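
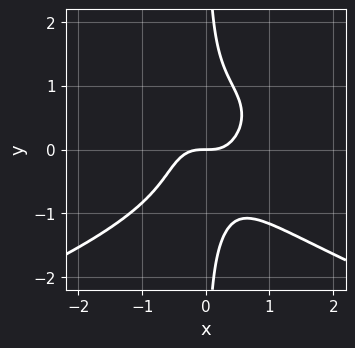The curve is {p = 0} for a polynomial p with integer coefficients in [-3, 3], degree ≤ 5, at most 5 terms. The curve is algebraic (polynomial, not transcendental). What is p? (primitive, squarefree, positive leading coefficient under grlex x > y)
2*x*y^3 + 2*x^3 - y

First, the degree is 4 — no degree-3 curve has this shape.
Then, against the integer gridlines: one y-axis crossing is at y = 0; one x-axis crossing is at x = 0.
Finally, the integer polynomial consistent with all of this is the stated p.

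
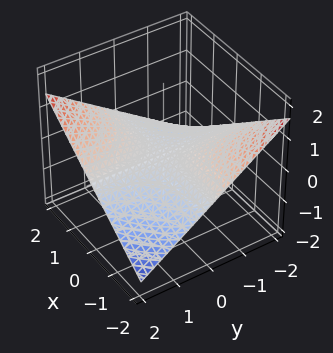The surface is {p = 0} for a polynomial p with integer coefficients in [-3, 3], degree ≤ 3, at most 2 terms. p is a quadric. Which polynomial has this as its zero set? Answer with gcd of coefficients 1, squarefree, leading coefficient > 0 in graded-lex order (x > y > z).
x*y - 3*z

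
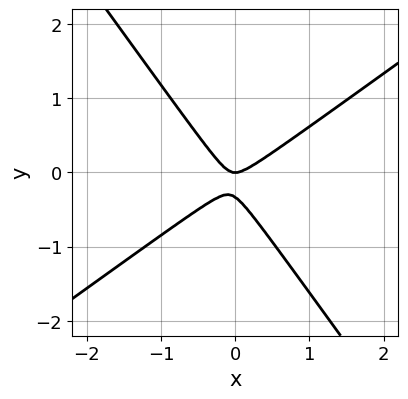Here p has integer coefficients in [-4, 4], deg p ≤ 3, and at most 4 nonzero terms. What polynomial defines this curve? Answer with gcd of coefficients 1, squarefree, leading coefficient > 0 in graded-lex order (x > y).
3*x^2 - 2*x*y - 3*y^2 - y

First, the degree is 2 — no degree-1 curve has this shape.
Next, observable constraints: it meets the x-axis at x = 0 (among the integer gridlines); it meets the y-axis at y = 0 (among the integer gridlines).
Finally, assembling these constraints gives the stated polynomial.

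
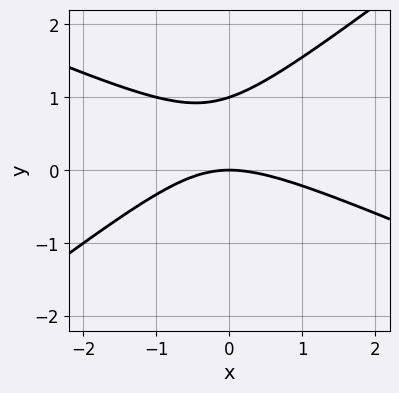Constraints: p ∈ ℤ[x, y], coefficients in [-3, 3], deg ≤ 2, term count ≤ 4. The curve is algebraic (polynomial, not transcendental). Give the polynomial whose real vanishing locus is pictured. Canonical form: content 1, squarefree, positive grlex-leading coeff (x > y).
First, deg p = 2. A generic line meets the curve in up to 2 points.
Then, observable constraints: it meets the x-axis at x = 0 (among the integer gridlines); the y-axis gridline crossings are at y ∈ {0, 1}.
Finally, fitting integer coefficients to these (and the overall shape) gives p.

x^2 + x*y - 3*y^2 + 3*y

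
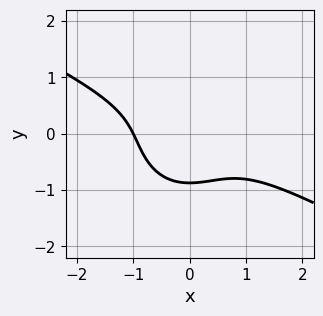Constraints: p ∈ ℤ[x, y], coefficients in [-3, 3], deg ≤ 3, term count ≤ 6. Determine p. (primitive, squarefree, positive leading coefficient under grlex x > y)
2*x^3 + 3*x^2*y + 3*y^3 + 2

1. The degree is 3 — no degree-2 curve has this shape.
2. From the visible intercepts: it crosses the x-axis at the gridline x = -1.
3. Matching integer coefficients to the picture gives p.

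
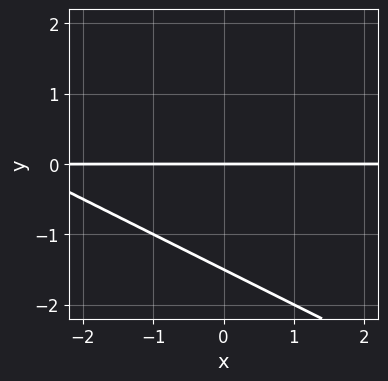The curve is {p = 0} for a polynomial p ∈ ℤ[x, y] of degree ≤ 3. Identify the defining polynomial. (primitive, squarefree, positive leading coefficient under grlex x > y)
First, degree: the shape is more complex than any degree-1 curve, so deg p = 2.
Next, from the axis intercepts and sections: the visible x-axis segment lies entirely on the curve; it crosses the y-axis at the gridline y = 0.
Finally, assembling these constraints gives the stated polynomial.

x*y + 2*y^2 + 3*y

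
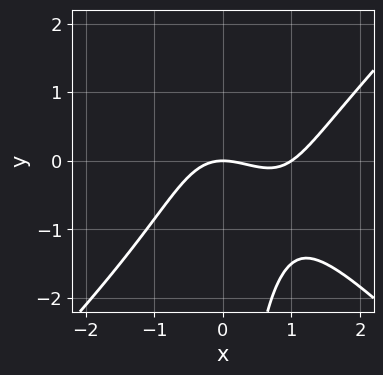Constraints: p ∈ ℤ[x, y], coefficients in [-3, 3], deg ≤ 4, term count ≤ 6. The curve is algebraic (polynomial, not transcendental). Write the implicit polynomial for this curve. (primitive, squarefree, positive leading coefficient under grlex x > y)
2*x^3 - 2*x*y^2 - 2*x^2 - 3*y

First, the degree is 3 — a generic line meets the curve in up to 3 points.
Then, from the visible intercepts: the x-axis gridline crossings are at x ∈ {0, 1}; it crosses the y-axis at the gridline y = 0.
Finally, solving for integer coefficients yields p as stated.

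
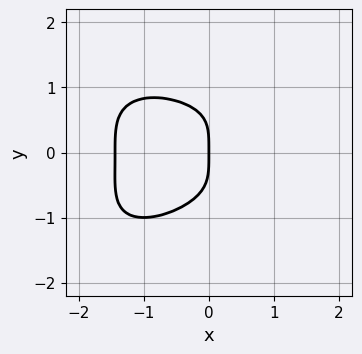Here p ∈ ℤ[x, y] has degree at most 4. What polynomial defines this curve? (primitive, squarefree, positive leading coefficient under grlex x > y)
(a) The degree is 4 — the shape is more complex than any degree-3 curve.
(b) Observable constraints: it crosses the x-axis at the gridline x = 0; one y-axis crossing is at y = 0.
(c) Together with the visible shape, these determine p as stated.

x^4 - x*y^3 + 3*y^4 + 3*x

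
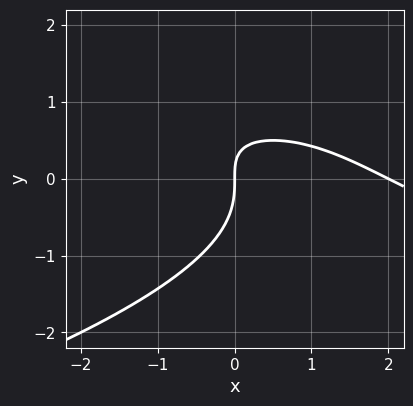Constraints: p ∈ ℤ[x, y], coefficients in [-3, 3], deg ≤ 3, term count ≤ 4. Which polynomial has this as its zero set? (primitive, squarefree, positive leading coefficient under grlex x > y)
deg p = 3. A generic line meets the curve in up to 3 points.
Checking where it meets the axes: among the integer gridlines, it crosses the x-axis at x ∈ {0, 2}; it crosses the y-axis at the gridline y = 0.
Fitting integer coefficients to these (and the overall shape) gives p.

2*y^3 + x^2 + 2*x*y - 2*x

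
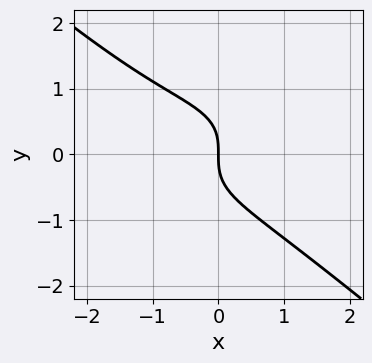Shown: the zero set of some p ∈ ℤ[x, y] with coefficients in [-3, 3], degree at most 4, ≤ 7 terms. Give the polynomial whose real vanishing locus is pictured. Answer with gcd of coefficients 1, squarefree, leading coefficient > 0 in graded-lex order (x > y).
x^3 - x^2*y + 3*y^3 + x^2 + 3*x

1. Degree: no degree-2 curve has this shape, so deg p = 3.
2. Observable constraints: it crosses the x-axis at the gridline x = 0; one y-axis crossing is at y = 0.
3. Assembling these constraints gives the stated polynomial.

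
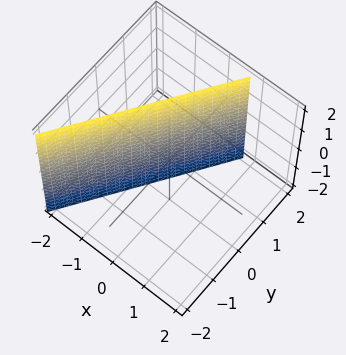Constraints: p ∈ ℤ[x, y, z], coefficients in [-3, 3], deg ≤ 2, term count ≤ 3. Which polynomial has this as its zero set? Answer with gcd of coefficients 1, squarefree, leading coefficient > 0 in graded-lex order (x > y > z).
3*x - 2*y + 2

deg p = 1. The surface is flat (a plane).
Against the integer gridlines: the surface avoids every integer z-axis point in the box; one y-axis crossing is at y = 1.
Together with the visible shape, these determine p as stated.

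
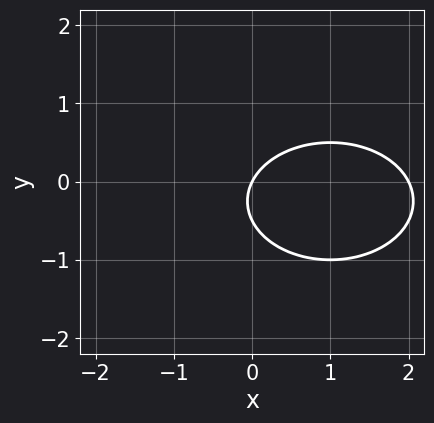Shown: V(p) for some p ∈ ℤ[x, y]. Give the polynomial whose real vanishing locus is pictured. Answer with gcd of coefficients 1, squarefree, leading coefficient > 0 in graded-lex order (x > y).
(a) The degree is 2 — the shape is more complex than any degree-1 curve.
(b) Observable constraints: it meets the y-axis at y = 0 (among the integer gridlines); among the integer gridlines, it crosses the x-axis at x ∈ {0, 2}.
(c) These observations pin down the coefficients.

x^2 + 2*y^2 - 2*x + y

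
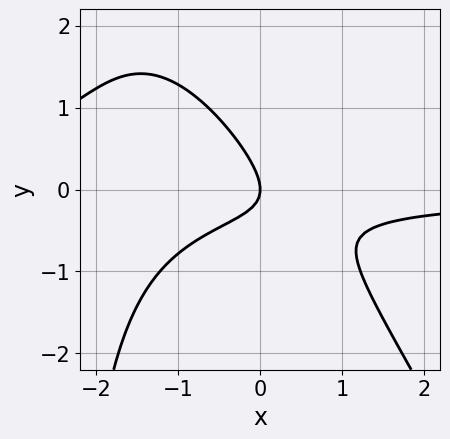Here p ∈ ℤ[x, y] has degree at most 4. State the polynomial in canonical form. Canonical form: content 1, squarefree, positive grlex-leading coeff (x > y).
(a) Degree: no degree-2 curve has this shape, so deg p = 3.
(b) From the axis intercepts and sections: it crosses the y-axis at the gridline y = 0; it meets the x-axis at x = 0 (among the integer gridlines).
(c) Matching integer coefficients to the picture gives p.

2*x^2*y + x*y^2 + 3*x*y + 3*y^2 + 2*x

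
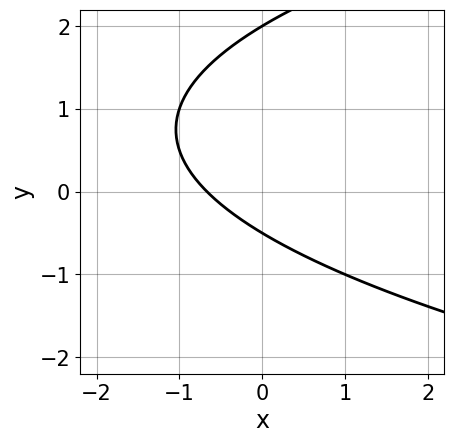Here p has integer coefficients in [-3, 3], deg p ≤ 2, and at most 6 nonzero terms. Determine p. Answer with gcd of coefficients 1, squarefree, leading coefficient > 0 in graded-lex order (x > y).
2*y^2 - 3*x - 3*y - 2

(a) deg p = 2. The shape is more complex than any degree-1 curve.
(b) Against the integer gridlines: one y-axis crossing is at y = 2.
(c) Putting this together gives p.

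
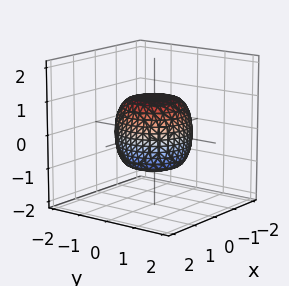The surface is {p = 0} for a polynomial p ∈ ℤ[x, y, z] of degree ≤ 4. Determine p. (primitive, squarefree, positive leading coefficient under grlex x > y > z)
First, the degree is 4 — the shape is more complex than any degree-3 surface.
Then, symmetry: the z-axis is an axis of rotation, so x and y enter only as x² + y².
Then, checking where it meets the axes: a circular section at z = 0 has radius between 1 and 2; among the integer gridlines, it crosses the z-axis at z ∈ {-1, 1}.
Finally, the integer polynomial consistent with all of this is the stated p.

2*x^4 + 4*x^2*y^2 + 2*y^4 - x^2 - y^2 + 2*z^2 - 2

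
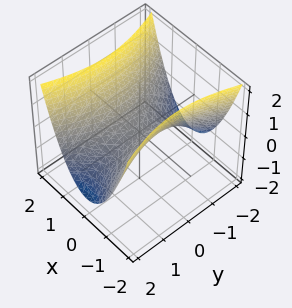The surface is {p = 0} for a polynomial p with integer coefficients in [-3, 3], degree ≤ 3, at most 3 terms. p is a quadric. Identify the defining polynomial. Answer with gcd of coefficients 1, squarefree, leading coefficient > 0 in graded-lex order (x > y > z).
3*x^2 - y^2 - 3*z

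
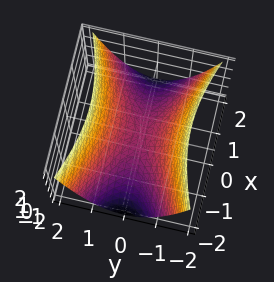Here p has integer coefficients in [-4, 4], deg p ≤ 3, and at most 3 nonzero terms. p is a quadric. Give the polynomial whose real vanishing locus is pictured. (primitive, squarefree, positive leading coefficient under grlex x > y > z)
x^2 - 3*y^2 + 3*z

(a) Degree: a saddle surface; a quadric, so deg p = 2.
(b) Symmetries: the y ↦ −y reflection is a symmetry, so y appears only in even powers; mirror symmetry x ↦ −x ⇒ only even powers of x.
(c) From the axis intercepts and sections: one x-axis crossing is at x = 0; one z-axis crossing is at z = 0; one y-axis crossing is at y = 0.
(d) Putting this together gives p.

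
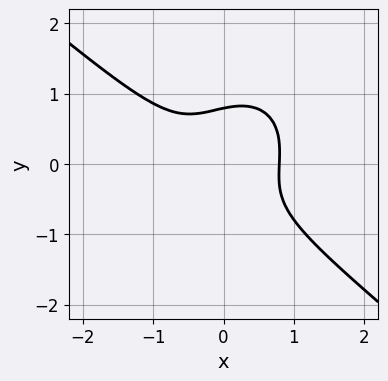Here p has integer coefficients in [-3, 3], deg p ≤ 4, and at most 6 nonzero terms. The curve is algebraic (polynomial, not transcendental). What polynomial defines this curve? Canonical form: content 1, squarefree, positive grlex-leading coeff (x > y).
(a) deg p = 3. No degree-2 curve has this shape.
(b) Matching integer coefficients to the picture gives p.

2*x^3 + x^2*y + 2*y^3 - x*y - 1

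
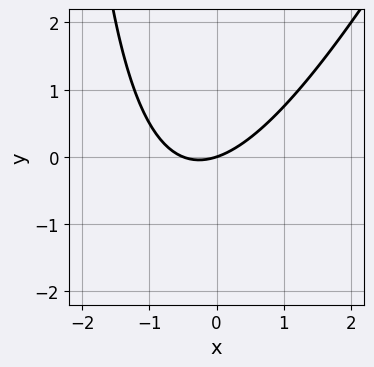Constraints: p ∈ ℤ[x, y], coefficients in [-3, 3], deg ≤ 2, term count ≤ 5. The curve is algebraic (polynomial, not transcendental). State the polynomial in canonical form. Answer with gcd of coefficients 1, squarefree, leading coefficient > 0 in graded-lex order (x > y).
2*x^2 - x*y + x - 3*y

Degree: a generic line meets the curve in up to 2 points, so deg p = 2.
Reading off the gridlines: it crosses the y-axis at the gridline y = 0; it crosses the x-axis at the gridline x = 0.
Putting this together gives p.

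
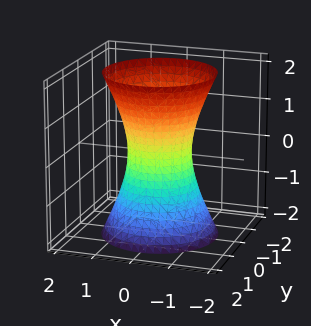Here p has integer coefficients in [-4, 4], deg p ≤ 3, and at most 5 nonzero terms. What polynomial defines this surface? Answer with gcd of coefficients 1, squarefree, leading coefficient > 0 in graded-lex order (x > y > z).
3*x^2 + 3*y^2 - z^2 - 2

First, deg p = 2. An hourglass — one-sheet hyperboloid; a quadric.
Then, symmetries: mirror symmetry z ↦ −z ⇒ only even powers of z; the z-axis is an axis of rotation, so x and y enter only as x² + y².
Then, against the integer gridlines: it misses every integer gridline on the z-axis; a circular section at z = -1 has radius exactly 1.
Finally, assembling these constraints gives the stated polynomial.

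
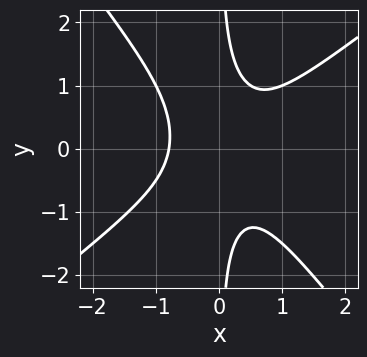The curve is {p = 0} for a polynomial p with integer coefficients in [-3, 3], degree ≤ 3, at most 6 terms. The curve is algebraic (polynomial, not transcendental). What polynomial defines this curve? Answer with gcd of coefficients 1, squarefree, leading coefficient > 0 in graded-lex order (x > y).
2*x^3 - x^2*y - 2*x*y^2 + 1

1. Degree: the shape is more complex than any degree-2 curve, so deg p = 3.
2. Reading off the gridlines: no y-intercept at any integer in the box.
3. Solving for integer coefficients yields p as stated.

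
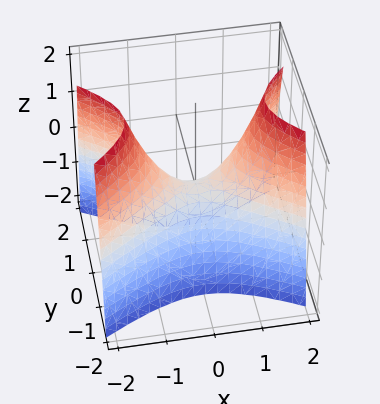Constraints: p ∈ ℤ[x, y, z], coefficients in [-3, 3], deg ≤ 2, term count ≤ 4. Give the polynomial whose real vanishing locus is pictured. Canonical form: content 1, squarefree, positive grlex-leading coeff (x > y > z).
x^2 - 2*y^2 - z

1. deg p = 2. A saddle surface; a quadric.
2. Symmetries: it's symmetric under y → −y, forcing even powers of y; mirror symmetry x ↦ −x ⇒ only even powers of x.
3. Against the integer gridlines: one y-axis crossing is at y = 0; it meets the z-axis at z = 0 (among the integer gridlines); it meets the x-axis at x = 0 (among the integer gridlines).
4. Assembling these constraints gives the stated polynomial.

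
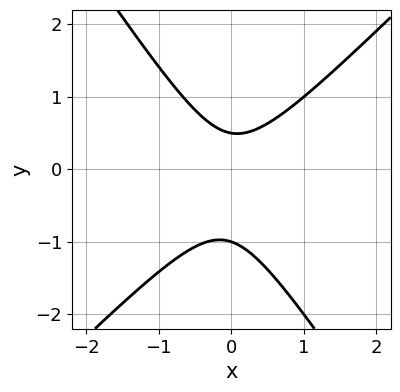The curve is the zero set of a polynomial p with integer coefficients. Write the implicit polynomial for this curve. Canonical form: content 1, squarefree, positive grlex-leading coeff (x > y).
3*x^2 - x*y - 2*y^2 - y + 1

First, deg p = 2. A generic line meets the curve in up to 2 points.
Then, from the axis intercepts and sections: one y-axis crossing is at y = -1; no x-intercept at any integer in the box.
Finally, putting this together gives p.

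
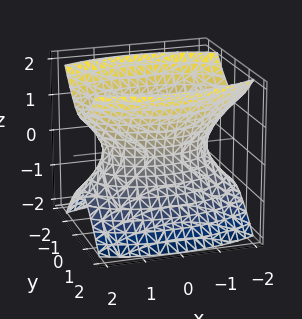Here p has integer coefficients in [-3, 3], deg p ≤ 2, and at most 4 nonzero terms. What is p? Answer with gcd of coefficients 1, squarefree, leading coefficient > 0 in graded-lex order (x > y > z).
x^2 + 3*y^2 - 2*z^2 - 2

(a) The degree is 2 — one connected sheet with a waist; a quadric.
(b) Symmetries: the x ↦ −x reflection is a symmetry, so x appears only in even powers; it's symmetric under y → −y, forcing even powers of y; it's symmetric under z → −z, forcing even powers of z.
(c) Reading off the gridlines: the surface avoids every integer z-axis point in the box.
(d) Solving for integer coefficients yields p as stated.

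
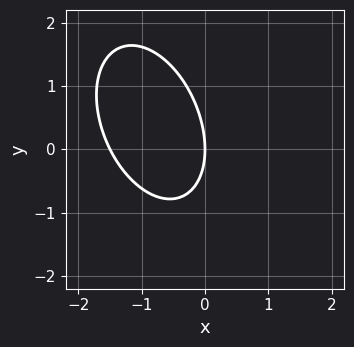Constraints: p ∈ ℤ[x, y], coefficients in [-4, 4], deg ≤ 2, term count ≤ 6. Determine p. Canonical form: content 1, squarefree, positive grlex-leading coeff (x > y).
1. Degree: a generic line meets the curve in up to 2 points, so deg p = 2.
2. From the axis intercepts and sections: it crosses the x-axis at the gridline x = 0; it crosses the y-axis at the gridline y = 0.
3. Fitting integer coefficients to these (and the overall shape) gives p.

2*x^2 + x*y + y^2 + 3*x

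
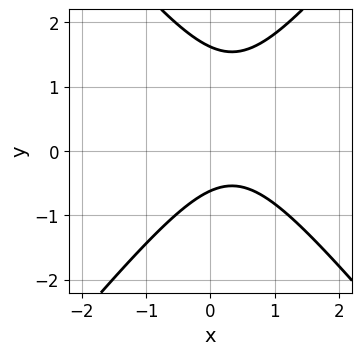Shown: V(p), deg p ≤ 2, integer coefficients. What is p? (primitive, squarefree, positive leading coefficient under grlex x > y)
3*x^2 - 2*y^2 - 2*x + 2*y + 2

deg p = 2. No degree-1 curve has this shape.
Observable constraints: it misses every integer gridline on the x-axis.
Matching integer coefficients to the picture gives p.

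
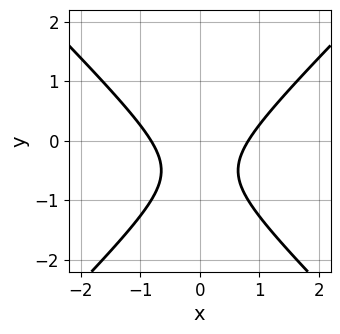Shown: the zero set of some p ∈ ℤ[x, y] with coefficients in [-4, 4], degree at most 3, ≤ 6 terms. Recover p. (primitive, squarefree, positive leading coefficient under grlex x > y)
(a) deg p = 2. No degree-1 curve has this shape.
(b) Symmetries: mirror symmetry x ↦ −x ⇒ only even powers of x.
(c) Checking where it meets the axes: the curve avoids every integer y-axis point in the box.
(d) Matching integer coefficients to the picture gives p.

3*x^2 - 3*y^2 - 3*y - 2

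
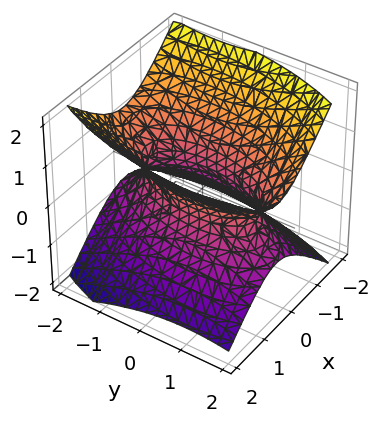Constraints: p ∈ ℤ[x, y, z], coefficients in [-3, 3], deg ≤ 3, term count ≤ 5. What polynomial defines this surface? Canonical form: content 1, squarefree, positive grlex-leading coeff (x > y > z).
(a) Degree: the shape is more complex than any degree-1 surface, so deg p = 2.
(b) From the visible intercepts: it misses every integer gridline on the z-axis.
(c) These observations pin down the coefficients.

3*x^2 - x*y + y^2 - 3*z^2 - 2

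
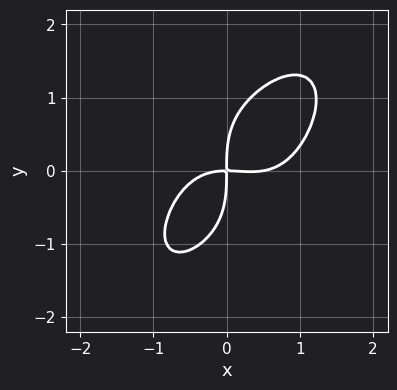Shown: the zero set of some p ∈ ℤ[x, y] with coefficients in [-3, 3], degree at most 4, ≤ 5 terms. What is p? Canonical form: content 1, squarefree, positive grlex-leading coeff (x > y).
(a) Degree: a generic line meets the curve in up to 4 points, so deg p = 4.
(b) Against the integer gridlines: it meets the x-axis at x = 0 (among the integer gridlines); it meets the y-axis at y = 0 (among the integer gridlines).
(c) Solving for integer coefficients yields p as stated.

2*x^4 + y^4 - x^3 - 3*x*y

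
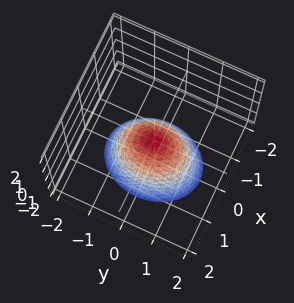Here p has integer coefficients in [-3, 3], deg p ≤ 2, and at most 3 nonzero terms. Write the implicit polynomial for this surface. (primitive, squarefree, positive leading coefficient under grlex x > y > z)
3*x^2 + 2*y^2 + 2*z

First, degree: a single bowl opening along one axis; a quadric, so deg p = 2.
Next, symmetries: mirror symmetry x ↦ −x ⇒ only even powers of x; it's symmetric under y → −y, forcing even powers of y.
Next, from the visible intercepts: one x-axis crossing is at x = 0; it meets the y-axis at y = 0 (among the integer gridlines).
Finally, matching integer coefficients to the picture gives p.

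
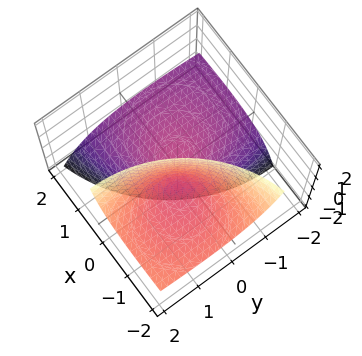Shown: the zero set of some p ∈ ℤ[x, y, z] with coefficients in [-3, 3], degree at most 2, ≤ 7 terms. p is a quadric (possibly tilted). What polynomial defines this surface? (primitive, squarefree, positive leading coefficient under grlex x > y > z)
x^2 + 3*x*z + y^2 - 2*y*z + z

1. The picture has 2 separate pieces. Treating them together as one polynomial.
2. Degree: no degree-1 surface has this shape, so deg p = 2.
3. Against the integer gridlines: it meets the z-axis at z = 0 (among the integer gridlines); it crosses the y-axis at the gridline y = 0; it crosses the x-axis at the gridline x = 0.
4. Matching integer coefficients to the picture gives p.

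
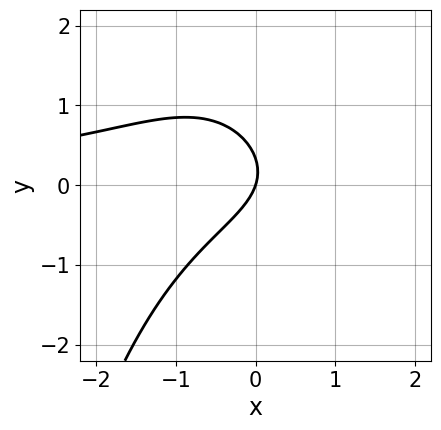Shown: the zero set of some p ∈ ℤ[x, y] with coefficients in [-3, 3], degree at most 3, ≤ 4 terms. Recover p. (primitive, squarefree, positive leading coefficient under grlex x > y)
2*x^2*y + 3*y^2 + 3*x - y

First, the degree is 3 — a generic line meets the curve in up to 3 points.
Next, checking where it meets the axes: one y-axis crossing is at y = 0; it meets the x-axis at x = 0 (among the integer gridlines).
Finally, matching integer coefficients to the picture gives p.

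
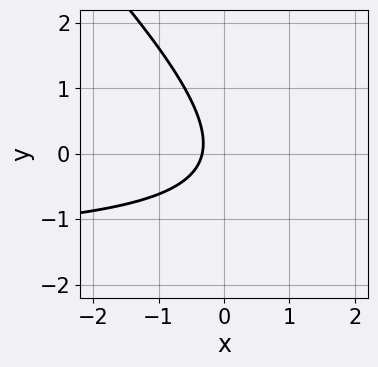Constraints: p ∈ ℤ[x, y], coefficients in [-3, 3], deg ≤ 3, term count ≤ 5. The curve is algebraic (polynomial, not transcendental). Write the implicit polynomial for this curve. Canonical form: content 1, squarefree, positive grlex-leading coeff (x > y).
First, the degree is 2 — no degree-1 curve has this shape.
Then, checking where it meets the axes: no y-intercept at any integer in the box.
Finally, matching integer coefficients to the picture gives p.

2*x*y + 2*y^2 + 3*x + 1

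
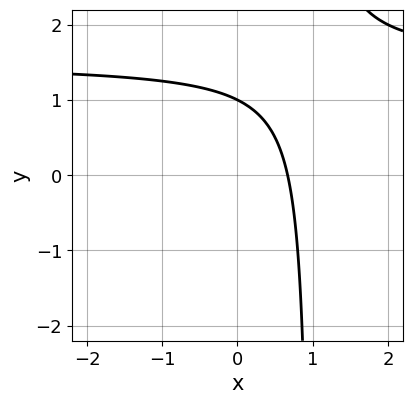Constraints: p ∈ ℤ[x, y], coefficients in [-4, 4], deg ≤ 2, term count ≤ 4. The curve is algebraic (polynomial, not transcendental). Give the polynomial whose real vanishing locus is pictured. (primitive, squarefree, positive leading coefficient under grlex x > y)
2*x*y - 3*x - 2*y + 2

(a) deg p = 2. No degree-1 curve has this shape.
(b) Against the integer gridlines: it crosses the y-axis at the gridline y = 1.
(c) These observations pin down the coefficients.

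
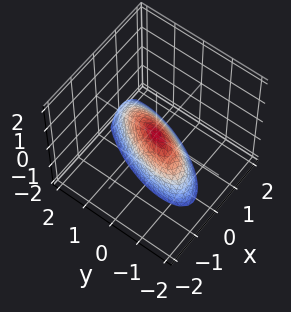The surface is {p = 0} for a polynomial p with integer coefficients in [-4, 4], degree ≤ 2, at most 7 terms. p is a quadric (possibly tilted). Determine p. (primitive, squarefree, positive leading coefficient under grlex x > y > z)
3*x^2 - 2*x*y + x*z + y^2 + z

First, degree: a generic line meets the surface in up to 2 points, so deg p = 2.
Next, reading off the gridlines: it crosses the z-axis at the gridline z = 0; it crosses the y-axis at the gridline y = 0; one x-axis crossing is at x = 0.
Finally, together with the visible shape, these determine p as stated.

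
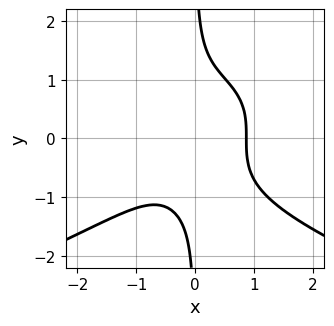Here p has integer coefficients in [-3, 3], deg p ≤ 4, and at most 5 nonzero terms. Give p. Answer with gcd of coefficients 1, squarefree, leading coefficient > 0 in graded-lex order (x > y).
3*x*y^3 + 3*x^3 - 2

(a) deg p = 4.
(b) Checking where it meets the axes: it misses every integer gridline on the y-axis.
(c) These observations pin down the coefficients.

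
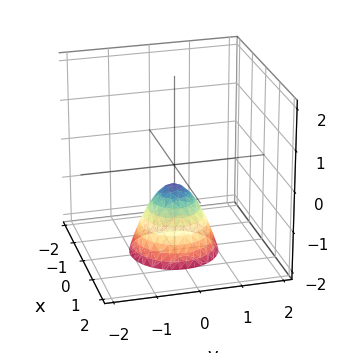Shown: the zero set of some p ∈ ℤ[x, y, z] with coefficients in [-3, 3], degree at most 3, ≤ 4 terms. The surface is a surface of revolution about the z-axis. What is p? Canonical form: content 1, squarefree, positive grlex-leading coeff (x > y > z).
3*x^2 + 3*y^2 + 2*z + 1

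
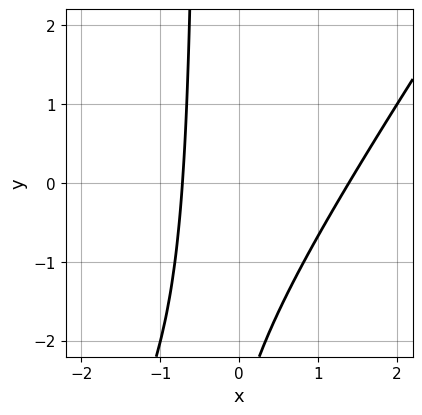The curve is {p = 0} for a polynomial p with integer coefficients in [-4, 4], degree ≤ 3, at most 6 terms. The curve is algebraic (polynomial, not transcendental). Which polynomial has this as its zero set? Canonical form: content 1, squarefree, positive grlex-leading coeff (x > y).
The degree is 2 — a generic line meets the curve in up to 2 points.
Against the integer gridlines: it misses every integer gridline on the y-axis.
The integer polynomial consistent with all of this is the stated p.

3*x^2 - 2*x*y - 2*x - y - 3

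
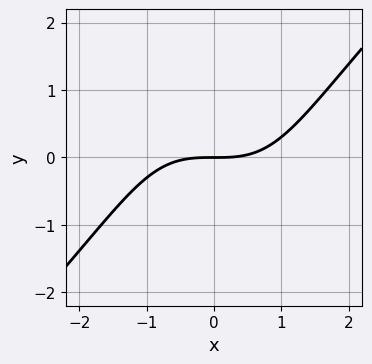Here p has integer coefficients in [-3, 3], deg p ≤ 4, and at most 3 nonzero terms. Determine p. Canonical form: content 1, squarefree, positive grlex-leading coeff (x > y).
x^3 - x*y^2 - 3*y

(a) The degree is 3 — no degree-2 curve has this shape.
(b) From the axis intercepts and sections: it meets the x-axis at x = 0 (among the integer gridlines); one y-axis crossing is at y = 0.
(c) Matching integer coefficients to the picture gives p.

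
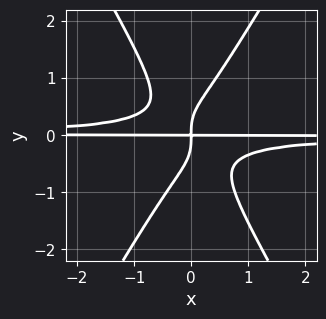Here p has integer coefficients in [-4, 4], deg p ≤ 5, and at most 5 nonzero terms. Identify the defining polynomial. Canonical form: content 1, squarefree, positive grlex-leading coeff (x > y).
3*x^2*y^2 - y^4 + x*y

1. The degree is 4 — a generic line meets the curve in up to 4 points.
2. Checking where it meets the axes: the visible x-axis segment lies entirely on the curve.
3. The integer polynomial consistent with all of this is the stated p.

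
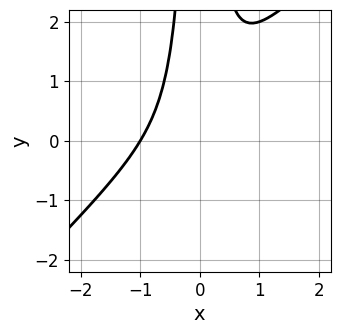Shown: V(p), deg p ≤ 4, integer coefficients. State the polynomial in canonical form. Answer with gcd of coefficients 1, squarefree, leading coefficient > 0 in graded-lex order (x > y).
First, deg p = 3. A generic line meets the curve in up to 3 points.
Next, against the integer gridlines: no y-intercept at any integer in the box; it crosses the x-axis at the gridline x = -1.
Finally, these observations pin down the coefficients.

3*x^3 - 3*x^2*y + 2*x^2 + 1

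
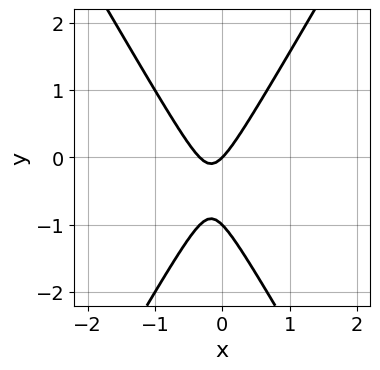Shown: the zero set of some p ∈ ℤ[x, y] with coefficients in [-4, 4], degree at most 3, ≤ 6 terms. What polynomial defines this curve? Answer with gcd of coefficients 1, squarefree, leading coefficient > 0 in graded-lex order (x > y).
3*x^2 - y^2 + x - y

1. Degree: the shape is more complex than any degree-1 curve, so deg p = 2.
2. Observable constraints: the y-axis gridline crossings are at y ∈ {-1, 0}; it crosses the x-axis at the gridline x = 0.
3. Fitting integer coefficients to these (and the overall shape) gives p.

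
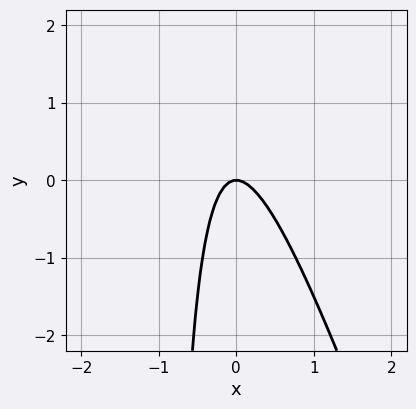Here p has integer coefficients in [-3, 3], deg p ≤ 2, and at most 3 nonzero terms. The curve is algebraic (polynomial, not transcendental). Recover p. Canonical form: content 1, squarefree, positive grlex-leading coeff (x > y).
3*x^2 + x*y + y

1. Degree: the shape is more complex than any degree-1 curve, so deg p = 2.
2. From the axis intercepts and sections: it crosses the x-axis at the gridline x = 0; one y-axis crossing is at y = 0.
3. These observations pin down the coefficients.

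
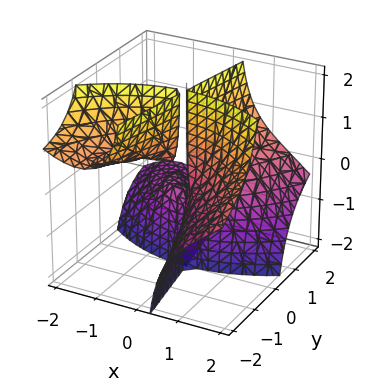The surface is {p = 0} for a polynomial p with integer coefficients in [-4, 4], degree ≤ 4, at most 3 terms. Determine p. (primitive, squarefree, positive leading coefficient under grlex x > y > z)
x^3 + 3*x*y*z - y^2

The picture has 3 separate pieces. They look like related sheets of one shape, so recover p as a whole.
deg p = 3. No degree-2 surface has this shape.
Observable constraints: it crosses the x-axis at the gridline x = 0; the visible z-axis segment lies entirely on the surface; one y-axis crossing is at y = 0.
The integer polynomial consistent with all of this is the stated p.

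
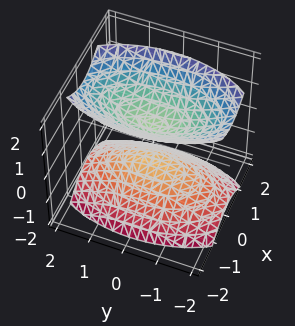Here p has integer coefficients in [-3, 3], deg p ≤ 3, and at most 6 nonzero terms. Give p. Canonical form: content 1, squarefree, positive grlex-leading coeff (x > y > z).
3*x^2 + y^2 - 2*z^2 + 1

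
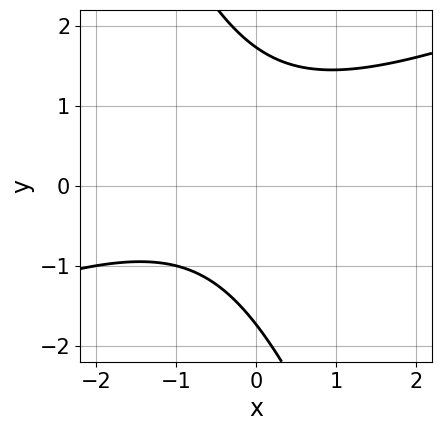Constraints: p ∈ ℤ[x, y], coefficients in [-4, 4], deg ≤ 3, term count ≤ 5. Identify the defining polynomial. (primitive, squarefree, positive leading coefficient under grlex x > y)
Degree: no degree-1 curve has this shape, so deg p = 2.
Against the integer gridlines: it misses every integer gridline on the x-axis.
Matching integer coefficients to the picture gives p.

x^2 - 2*x*y - y^2 + x + 3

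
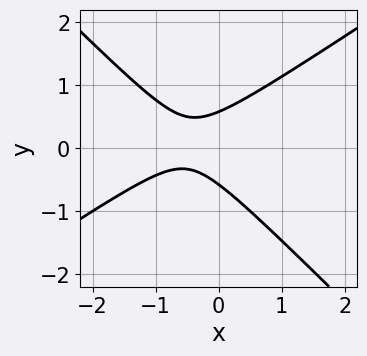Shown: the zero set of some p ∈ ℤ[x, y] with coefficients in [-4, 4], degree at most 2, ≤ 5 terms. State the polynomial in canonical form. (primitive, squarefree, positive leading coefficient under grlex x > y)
2*x^2 - x*y - 3*y^2 + 2*x + 1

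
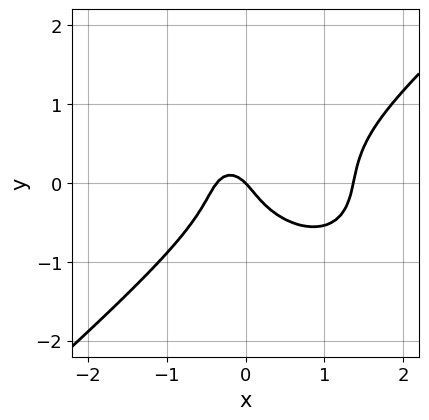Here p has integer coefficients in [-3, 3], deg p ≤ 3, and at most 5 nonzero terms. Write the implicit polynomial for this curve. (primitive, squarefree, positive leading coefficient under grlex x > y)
2*x^3 - 3*y^3 - 2*x^2 - x - y

First, degree: a generic line meets the curve in up to 3 points, so deg p = 3.
Then, reading off the gridlines: one y-axis crossing is at y = 0; it meets the x-axis at x = 0 (among the integer gridlines).
Finally, putting this together gives p.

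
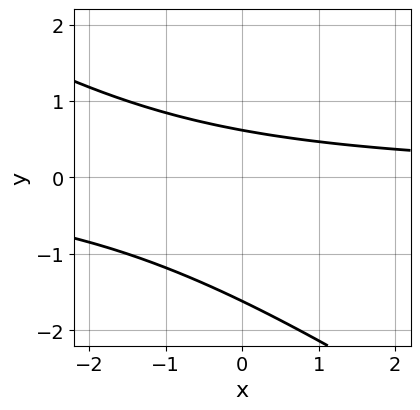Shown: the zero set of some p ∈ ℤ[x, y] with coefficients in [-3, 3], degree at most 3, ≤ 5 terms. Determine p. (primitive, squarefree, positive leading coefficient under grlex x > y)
2*x*y + 3*y^2 + 3*y - 3

deg p = 2.
Reading off the gridlines: it misses every integer gridline on the x-axis.
Assembling these constraints gives the stated polynomial.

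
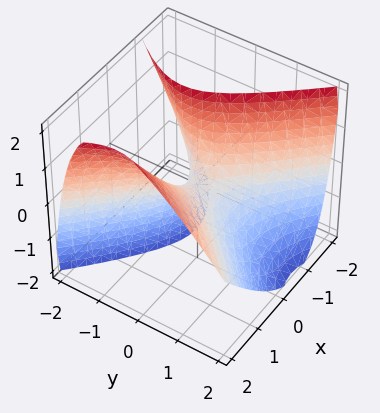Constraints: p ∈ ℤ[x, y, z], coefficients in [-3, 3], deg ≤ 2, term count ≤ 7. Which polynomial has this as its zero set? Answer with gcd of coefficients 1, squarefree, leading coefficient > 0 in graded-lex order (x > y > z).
3*x^2 - 2*x*z - 3*y^2 - 2*y*z - 2*z

Degree: the shape is more complex than any degree-1 surface, so deg p = 2.
Observable constraints: it meets the y-axis at y = 0 (among the integer gridlines); one x-axis crossing is at x = 0; it crosses the z-axis at the gridline z = 0.
Matching integer coefficients to the picture gives p.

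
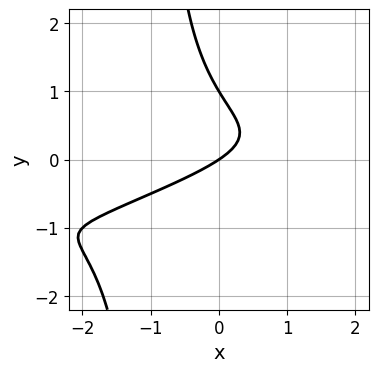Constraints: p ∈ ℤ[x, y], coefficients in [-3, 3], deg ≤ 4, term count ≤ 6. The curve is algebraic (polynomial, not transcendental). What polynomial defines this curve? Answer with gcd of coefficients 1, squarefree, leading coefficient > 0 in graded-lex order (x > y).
The degree is 3 — the shape is more complex than any degree-2 curve.
Reading off the gridlines: one x-axis crossing is at x = 0; among the integer gridlines, it crosses the y-axis at y ∈ {0, 1}.
Assembling these constraints gives the stated polynomial.

x^2*y - 3*x*y^2 - 3*y^2 - 2*x + 3*y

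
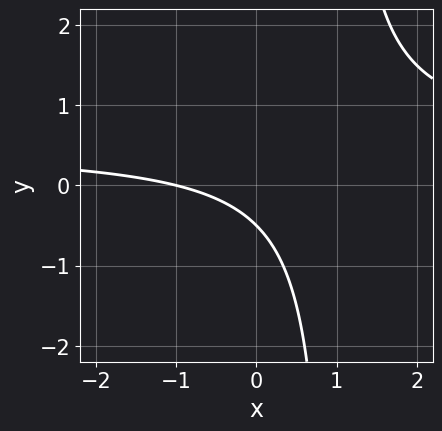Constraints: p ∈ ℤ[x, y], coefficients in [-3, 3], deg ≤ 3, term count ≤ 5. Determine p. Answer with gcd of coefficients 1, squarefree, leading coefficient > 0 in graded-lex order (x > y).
2*x*y - x - 2*y - 1

1. The degree is 2 — a generic line meets the curve in up to 2 points.
2. Against the integer gridlines: it meets the x-axis at x = -1 (among the integer gridlines).
3. Assembling these constraints gives the stated polynomial.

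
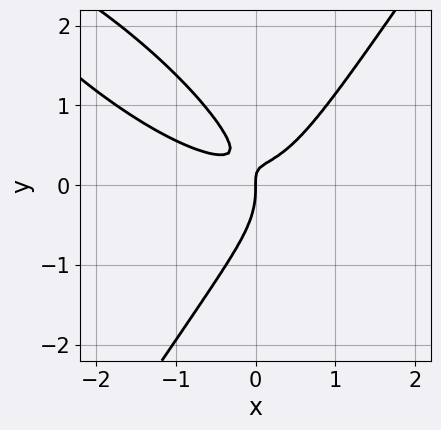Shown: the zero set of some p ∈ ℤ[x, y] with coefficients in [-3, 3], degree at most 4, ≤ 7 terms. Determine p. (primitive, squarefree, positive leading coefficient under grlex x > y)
Degree: no degree-2 curve has this shape, so deg p = 3.
Checking where it meets the axes: one x-axis crossing is at x = 0; it crosses the y-axis at the gridline y = 0.
These observations pin down the coefficients.

2*x^3 + 3*x^2*y - 2*y^3 - 3*x*y + x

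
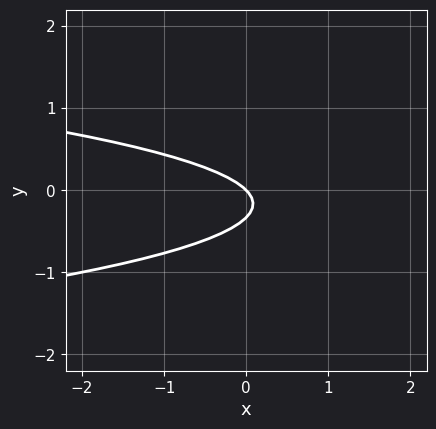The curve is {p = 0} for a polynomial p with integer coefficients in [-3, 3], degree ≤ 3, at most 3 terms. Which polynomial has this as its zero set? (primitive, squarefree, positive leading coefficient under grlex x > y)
3*y^2 + x + y

Degree: the shape is more complex than any degree-1 curve, so deg p = 2.
Reading off the gridlines: one x-axis crossing is at x = 0; it crosses the y-axis at the gridline y = 0.
These observations pin down the coefficients.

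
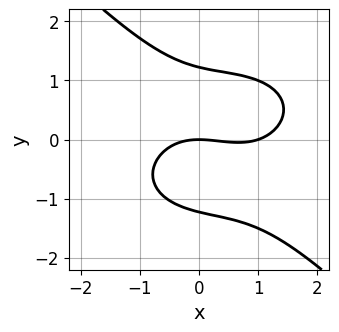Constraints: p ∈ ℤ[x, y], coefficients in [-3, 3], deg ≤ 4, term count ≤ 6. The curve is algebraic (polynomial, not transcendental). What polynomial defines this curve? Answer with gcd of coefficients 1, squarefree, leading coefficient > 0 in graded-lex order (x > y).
x^3 + x*y^2 + 2*y^3 - x^2 - 3*y

First, deg p = 3. The shape is more complex than any degree-2 curve.
Then, from the visible intercepts: the x-axis gridline crossings are at x ∈ {0, 1}; it meets the y-axis at y = 0 (among the integer gridlines).
Finally, matching integer coefficients to the picture gives p.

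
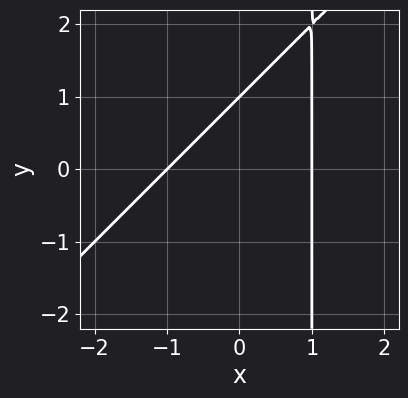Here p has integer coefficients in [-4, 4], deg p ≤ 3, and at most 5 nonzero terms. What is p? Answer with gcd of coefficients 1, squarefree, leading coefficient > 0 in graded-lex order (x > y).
(a) The degree is 2 — no degree-1 curve has this shape.
(b) Observable constraints: one y-axis crossing is at y = 1; among the integer gridlines, it crosses the x-axis at x ∈ {-1, 1}.
(c) Putting this together gives p.

x^2 - x*y + y - 1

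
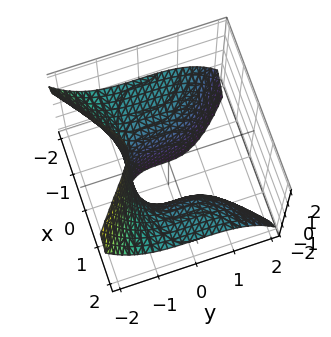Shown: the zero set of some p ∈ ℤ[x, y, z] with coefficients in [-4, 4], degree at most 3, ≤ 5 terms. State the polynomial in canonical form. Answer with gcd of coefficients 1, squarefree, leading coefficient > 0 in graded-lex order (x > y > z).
3*x^2*z + 2*y^3 + 2

1. The degree is 3 — no degree-2 surface has this shape.
2. From the axis intercepts and sections: one y-axis crossing is at y = -1; no z-intercept at any integer in the box; the surface avoids every integer x-axis point in the box.
3. Putting this together gives p.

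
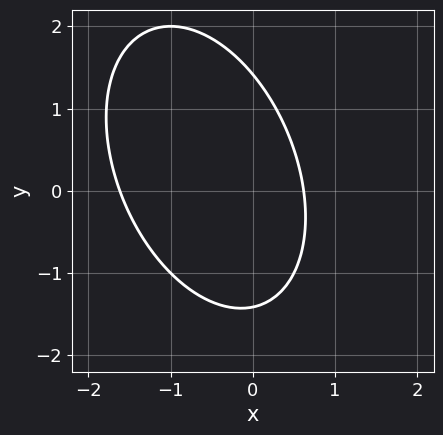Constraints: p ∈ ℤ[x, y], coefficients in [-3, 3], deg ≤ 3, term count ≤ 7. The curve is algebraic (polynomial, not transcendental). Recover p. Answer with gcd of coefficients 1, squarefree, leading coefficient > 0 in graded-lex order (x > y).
2*x^2 + x*y + y^2 + 2*x - 2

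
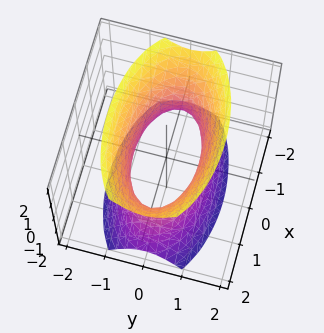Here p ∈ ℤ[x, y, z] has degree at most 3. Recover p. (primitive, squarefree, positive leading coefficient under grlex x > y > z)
(a) deg p = 2. An hourglass — one-sheet hyperboloid; a quadric.
(b) Symmetries: it's symmetric under y → −y, forcing even powers of y; mirror symmetry x ↦ −x ⇒ only even powers of x; it's symmetric under z → −z, forcing even powers of z.
(c) From the visible intercepts: the surface avoids every integer z-axis point in the box.
(d) Assembling these constraints gives the stated polynomial.

x^2 + 3*y^2 - z^2 - 2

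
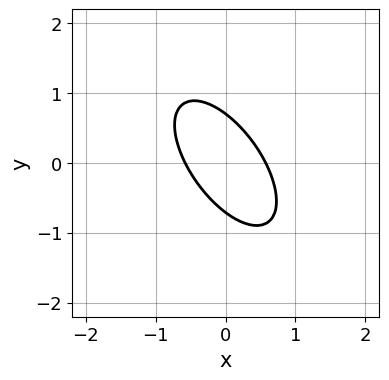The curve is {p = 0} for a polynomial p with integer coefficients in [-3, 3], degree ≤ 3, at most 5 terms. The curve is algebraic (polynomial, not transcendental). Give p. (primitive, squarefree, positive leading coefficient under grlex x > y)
3*x^2 + 3*x*y + 2*y^2 - 1

First, degree: no degree-1 curve has this shape, so deg p = 2.
Finally, the integer polynomial consistent with all of this is the stated p.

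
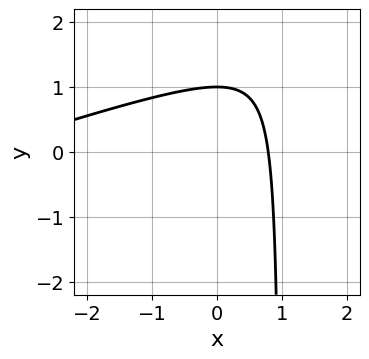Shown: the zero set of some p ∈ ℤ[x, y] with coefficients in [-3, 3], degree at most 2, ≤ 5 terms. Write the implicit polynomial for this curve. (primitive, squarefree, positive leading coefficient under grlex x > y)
x^2 - 3*x*y + 3*x + 3*y - 3

(a) The degree is 2 — the shape is more complex than any degree-1 curve.
(b) Checking where it meets the axes: one y-axis crossing is at y = 1.
(c) Assembling these constraints gives the stated polynomial.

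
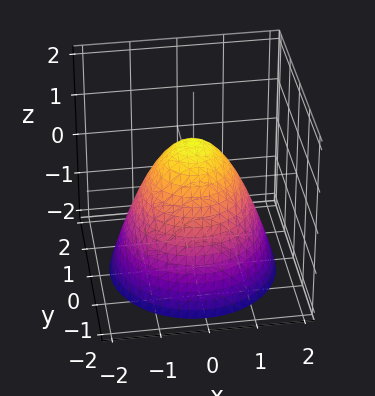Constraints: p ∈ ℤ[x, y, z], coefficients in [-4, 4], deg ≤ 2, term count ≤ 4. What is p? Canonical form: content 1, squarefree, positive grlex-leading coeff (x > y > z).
x^2 + y^2 + z - 1

The degree is 2 — the shape is more complex than any degree-1 surface.
Symmetries: every cross-section ⟂ z is a circle, so x, y appear only via x² + y².
Observable constraints: the x-axis gridline crossings are at x ∈ {-1, 1}; a circular section at z = -1 has radius between 1 and 2; it crosses the z-axis at the gridline z = 1.
The integer polynomial consistent with all of this is the stated p. Check: (0, 1, 0) on the y-axis lies on the surface, and p(0, 1, 0) = 0. ✓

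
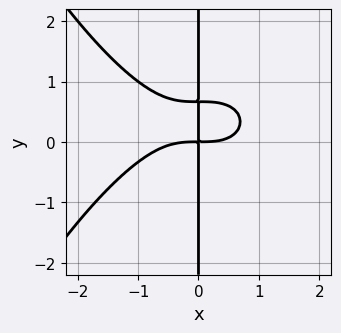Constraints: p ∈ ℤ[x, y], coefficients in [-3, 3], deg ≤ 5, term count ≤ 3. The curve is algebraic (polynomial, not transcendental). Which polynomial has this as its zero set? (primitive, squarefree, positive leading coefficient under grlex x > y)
(a) deg p = 4. A generic line meets the curve in up to 4 points.
(b) From the axis intercepts and sections: the visible y-axis segment lies entirely on the curve.
(c) Fitting integer coefficients to these (and the overall shape) gives p.

x^4 + 3*x*y^2 - 2*x*y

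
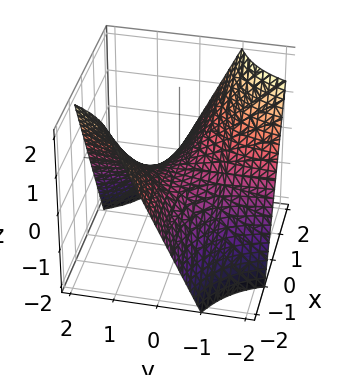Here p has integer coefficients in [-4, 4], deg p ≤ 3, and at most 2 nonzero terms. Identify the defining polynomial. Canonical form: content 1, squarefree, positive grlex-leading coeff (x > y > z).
First, degree: a saddle surface; a quadric, so deg p = 2.
Next, against the integer gridlines: every point of the x-axis in the box is on the surface; the visible y-axis segment lies entirely on the surface; one z-axis crossing is at z = 0.
Finally, putting this together gives p.

x*y + z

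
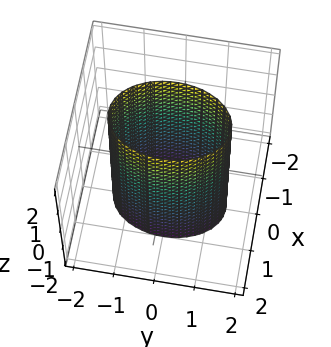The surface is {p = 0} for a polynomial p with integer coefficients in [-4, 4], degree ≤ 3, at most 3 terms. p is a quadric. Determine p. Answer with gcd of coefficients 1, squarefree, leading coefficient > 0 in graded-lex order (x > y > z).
2*x^2 + y^2 - 2

1. deg p = 2. Constant cross-section along one axis; a quadric.
2. Symmetries: the z ↦ −z reflection is a symmetry, so z appears only in even powers; it's symmetric under y → −y, forcing even powers of y; the x ↦ −x reflection is a symmetry, so x appears only in even powers.
3. Reading off the gridlines: among the integer gridlines, it crosses the x-axis at x ∈ {-1, 1}; it misses every integer gridline on the z-axis.
4. Assembling these constraints gives the stated polynomial.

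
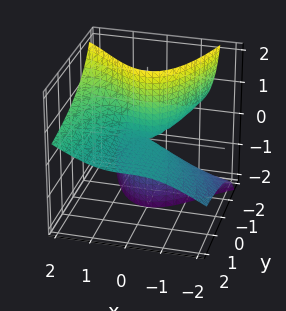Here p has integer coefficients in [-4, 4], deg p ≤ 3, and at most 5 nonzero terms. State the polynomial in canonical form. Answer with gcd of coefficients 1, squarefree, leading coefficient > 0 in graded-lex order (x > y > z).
x^3 - 2*x^2*z - 3*y*z

The degree is 3 — a generic line meets the surface in up to 3 points.
Against the integer gridlines: it meets the x-axis at x = 0 (among the integer gridlines); the visible z-axis segment lies entirely on the surface; the visible y-axis segment lies entirely on the surface.
These observations pin down the coefficients.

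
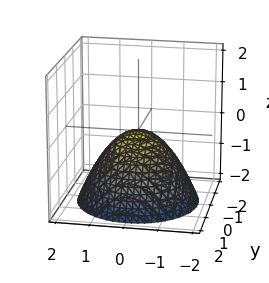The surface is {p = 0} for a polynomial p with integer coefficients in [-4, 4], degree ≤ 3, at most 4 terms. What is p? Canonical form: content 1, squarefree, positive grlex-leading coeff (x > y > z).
2*x^2 + 2*y^2 + 3*z

(a) The degree is 2 — a paraboloid; a quadric.
(b) By symmetry, the surface is invariant under rotation about z: p = q(x² + y², z).
(c) Checking where it meets the axes: a circular section at z = -2 has radius between 1 and 2; it meets the x-axis at x = 0 (among the integer gridlines).
(d) Fitting integer coefficients to these (and the overall shape) gives p.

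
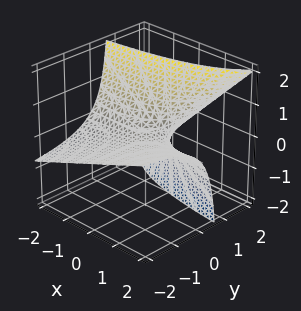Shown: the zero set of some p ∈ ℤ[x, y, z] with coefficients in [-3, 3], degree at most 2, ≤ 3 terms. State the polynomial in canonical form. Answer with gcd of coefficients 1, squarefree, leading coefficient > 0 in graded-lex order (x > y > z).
x*y - 2*y*z + 2*z

1. The degree is 2 — the shape is more complex than any degree-1 surface.
2. From the axis intercepts and sections: the visible x-axis segment lies entirely on the surface; the visible y-axis segment lies entirely on the surface.
3. Together with the visible shape, these determine p as stated.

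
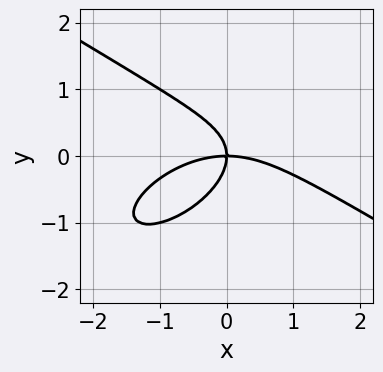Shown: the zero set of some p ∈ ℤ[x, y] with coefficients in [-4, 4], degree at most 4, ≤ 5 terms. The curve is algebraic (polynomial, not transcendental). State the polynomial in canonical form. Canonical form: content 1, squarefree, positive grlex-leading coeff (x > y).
x^3 - x*y^2 + 3*y^3 + 3*x*y

First, degree: the shape is more complex than any degree-2 curve, so deg p = 3.
Then, observable constraints: it meets the x-axis at x = 0 (among the integer gridlines); it crosses the y-axis at the gridline y = 0.
Finally, fitting integer coefficients to these (and the overall shape) gives p.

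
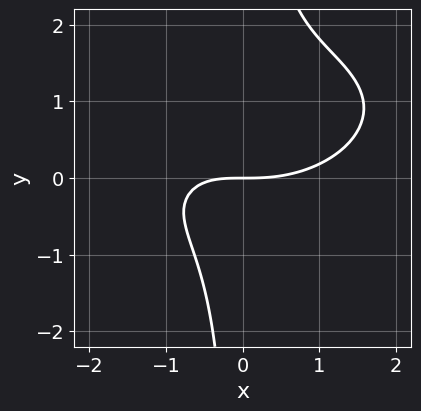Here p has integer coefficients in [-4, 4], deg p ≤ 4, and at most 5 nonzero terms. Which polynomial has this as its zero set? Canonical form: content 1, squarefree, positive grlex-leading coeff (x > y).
1. deg p = 3. A generic line meets the curve in up to 3 points.
2. From the axis intercepts and sections: it crosses the x-axis at the gridline x = 0; it crosses the y-axis at the gridline y = 0.
3. The integer polynomial consistent with all of this is the stated p.

x^3 - x^2*y + 3*x*y^2 - 2*x*y - 3*y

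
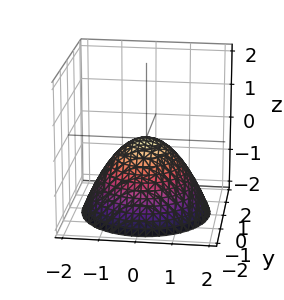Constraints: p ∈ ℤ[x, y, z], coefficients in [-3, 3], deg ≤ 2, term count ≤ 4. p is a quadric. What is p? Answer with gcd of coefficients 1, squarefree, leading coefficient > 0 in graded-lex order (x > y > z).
(a) Degree: a single bowl opening along one axis; a quadric, so deg p = 2.
(b) Symmetry: the surface is invariant under rotation about z: p = q(x² + y², z).
(c) Against the integer gridlines: it crosses the y-axis at the gridline y = 0; it crosses the x-axis at the gridline x = 0; one z-axis crossing is at z = 0; a circular section at z = -2 has radius between 1 and 2.
(d) Assembling these constraints gives the stated polynomial.

2*x^2 + 2*y^2 + 3*z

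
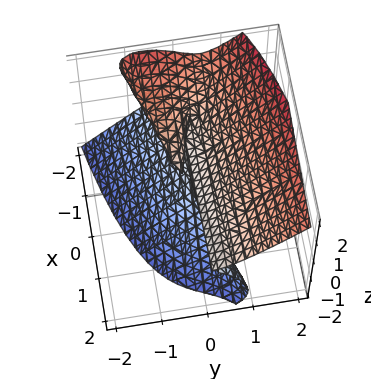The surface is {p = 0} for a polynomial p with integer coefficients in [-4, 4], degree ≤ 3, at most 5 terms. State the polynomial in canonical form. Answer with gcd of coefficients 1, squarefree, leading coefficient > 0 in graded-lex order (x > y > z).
(a) Degree: a generic line meets the surface in up to 3 points, so deg p = 3.
(b) Against the integer gridlines: it crosses the z-axis at the gridline z = 0; one y-axis crossing is at y = 0; the visible x-axis segment lies entirely on the surface.
(c) Assembling these constraints gives the stated polynomial.

2*x*z^2 - 3*y^3 + 2*z^3 + 2*y*z + z^2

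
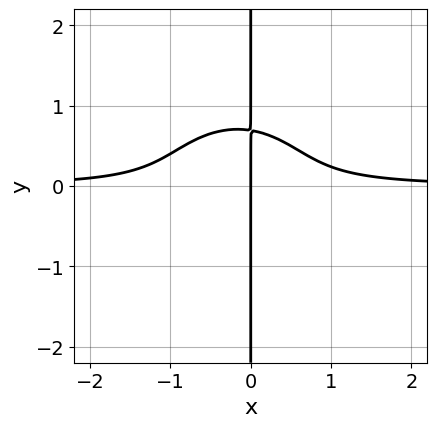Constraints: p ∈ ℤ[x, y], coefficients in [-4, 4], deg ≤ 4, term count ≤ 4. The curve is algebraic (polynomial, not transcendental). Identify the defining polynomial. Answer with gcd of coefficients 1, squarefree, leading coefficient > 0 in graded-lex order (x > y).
3*x^3*y + 3*x*y^3 + x^2*y - x

1. deg p = 4.
2. Checking where it meets the axes: every point of the y-axis in the box is on the curve; it crosses the x-axis at the gridline x = 0.
3. Putting this together gives p.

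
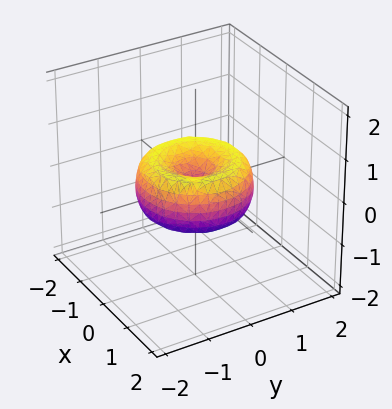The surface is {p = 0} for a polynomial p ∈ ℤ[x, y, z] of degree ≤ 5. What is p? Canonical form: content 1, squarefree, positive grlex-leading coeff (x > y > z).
2*x^4 + 4*x^2*y^2 + 2*y^4 - 3*x^2 - 3*y^2 + 3*z^2

The degree is 4 — a generic line meets the surface in up to 4 points.
Symmetries: rotational symmetry about the z-axis ⇒ p depends on x, y only through x² + y².
From the axis intercepts and sections: it meets the y-axis at y = 0 (among the integer gridlines); it crosses the x-axis at the gridline x = 0; it meets the z-axis at z = 0 (among the integer gridlines).
These observations pin down the coefficients.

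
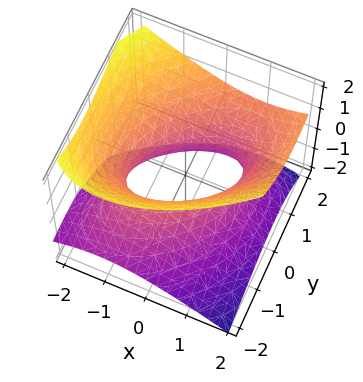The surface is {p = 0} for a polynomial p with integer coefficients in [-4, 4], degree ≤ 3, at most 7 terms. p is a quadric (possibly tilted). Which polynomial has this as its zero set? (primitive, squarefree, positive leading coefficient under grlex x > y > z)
2*x^2 - 2*x*y + 2*y^2 - 2*y*z - 3*z^2 - 2

First, degree: a generic line meets the surface in up to 2 points, so deg p = 2.
Next, checking where it meets the axes: among the integer gridlines, it crosses the y-axis at y ∈ {-1, 1}; it misses every integer gridline on the z-axis; the x-axis gridline crossings are at x ∈ {-1, 1}.
Finally, matching integer coefficients to the picture gives p.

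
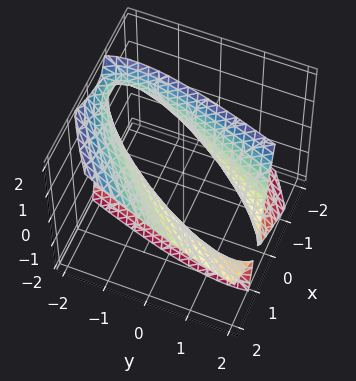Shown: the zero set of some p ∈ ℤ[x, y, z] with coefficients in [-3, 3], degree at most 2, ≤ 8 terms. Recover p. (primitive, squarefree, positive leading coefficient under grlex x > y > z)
2*x^2 - 3*x*y - 3*x*z + y^2 - z^2 - 2

1. The degree is 2 — no degree-1 surface has this shape.
2. From the visible intercepts: the x-axis gridline crossings are at x ∈ {-1, 1}; it misses every integer gridline on the z-axis.
3. The integer polynomial consistent with all of this is the stated p.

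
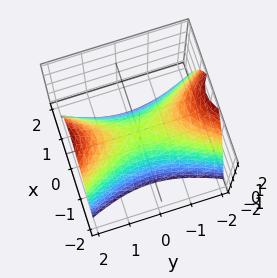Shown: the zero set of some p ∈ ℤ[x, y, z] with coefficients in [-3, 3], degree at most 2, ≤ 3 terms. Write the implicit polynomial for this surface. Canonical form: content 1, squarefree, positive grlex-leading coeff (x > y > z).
3*x^2 - y^2 + 2*z

1. Degree: a saddle surface; a quadric, so deg p = 2.
2. Symmetries: mirror symmetry y ↦ −y ⇒ only even powers of y; mirror symmetry x ↦ −x ⇒ only even powers of x.
3. Reading off the gridlines: it crosses the x-axis at the gridline x = 0; one y-axis crossing is at y = 0; it meets the z-axis at z = 0 (among the integer gridlines).
4. The integer polynomial consistent with all of this is the stated p.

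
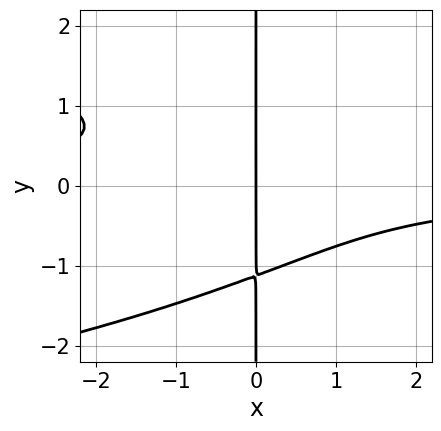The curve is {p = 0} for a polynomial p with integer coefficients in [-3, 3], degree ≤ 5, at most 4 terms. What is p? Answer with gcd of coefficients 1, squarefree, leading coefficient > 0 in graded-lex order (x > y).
3*x*y^3 + 3*x^2*y + x*y^2 + 3*x

1. Degree: no degree-3 curve has this shape, so deg p = 4.
2. Checking where it meets the axes: one x-axis crossing is at x = 0; the visible y-axis segment lies entirely on the curve.
3. The integer polynomial consistent with all of this is the stated p.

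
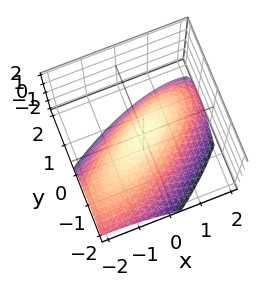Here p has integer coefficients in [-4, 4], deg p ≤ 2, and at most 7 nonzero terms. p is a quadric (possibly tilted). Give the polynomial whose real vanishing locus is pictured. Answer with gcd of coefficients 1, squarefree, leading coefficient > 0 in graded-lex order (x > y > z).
First, deg p = 2. No degree-1 surface has this shape.
Then, observable constraints: it crosses the y-axis at the gridline y = 0; it meets the x-axis at x = 0 (among the integer gridlines); it crosses the z-axis at the gridline z = 0.
Finally, these observations pin down the coefficients.

x^2 - 2*x*y + 2*y^2 - y*z + 3*z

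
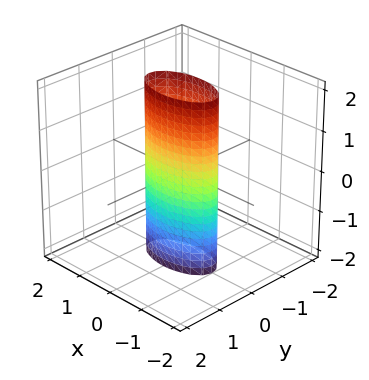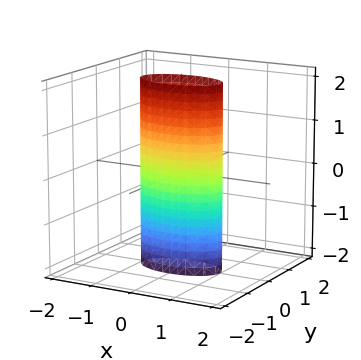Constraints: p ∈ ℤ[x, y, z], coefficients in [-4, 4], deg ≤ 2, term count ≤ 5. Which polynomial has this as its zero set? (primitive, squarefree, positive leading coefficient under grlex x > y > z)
(a) Degree: constant cross-section along one axis; a quadric, so deg p = 2.
(b) Symmetries: the y ↦ −y reflection is a symmetry, so y appears only in even powers; it's symmetric under x → −x, forcing even powers of x; the z ↦ −z reflection is a symmetry, so z appears only in even powers.
(c) From the axis intercepts and sections: no z-intercept at any integer in the box; the x-axis gridline crossings are at x ∈ {-1, 1}.
(d) Together with the visible shape, these determine p as stated.

x^2 + 3*y^2 - 1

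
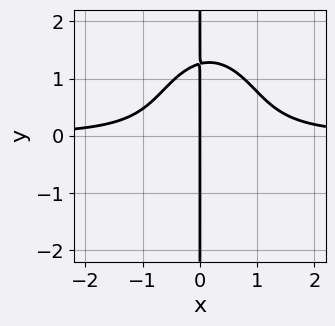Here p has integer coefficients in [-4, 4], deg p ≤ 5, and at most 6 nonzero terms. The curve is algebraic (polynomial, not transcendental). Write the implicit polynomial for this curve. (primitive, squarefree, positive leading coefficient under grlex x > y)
deg p = 4. A generic line meets the curve in up to 4 points.
Observable constraints: it crosses the x-axis at the gridline x = 0; every point of the y-axis in the box is on the curve.
Assembling these constraints gives the stated polynomial.

3*x^3*y + x*y^3 - x^2*y - 2*x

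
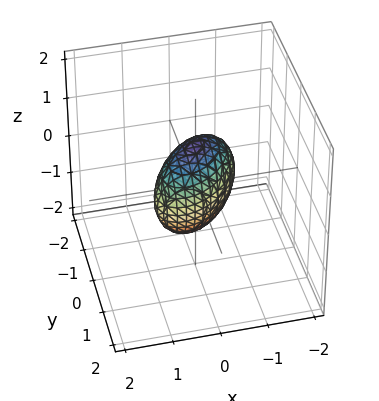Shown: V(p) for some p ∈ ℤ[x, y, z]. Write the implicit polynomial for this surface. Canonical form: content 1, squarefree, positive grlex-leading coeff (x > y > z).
First, degree: a generic line meets the surface in up to 2 points, so deg p = 2.
Next, from the visible intercepts: among the integer gridlines, it crosses the z-axis at z ∈ {-1, 1}.
Finally, these observations pin down the coefficients.

3*x^2 - 3*x*y + 3*y^2 + 2*z^2 - 2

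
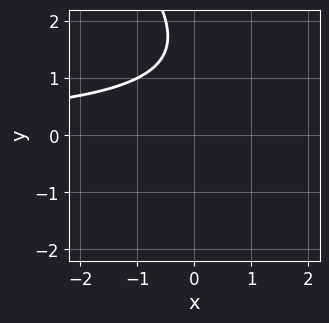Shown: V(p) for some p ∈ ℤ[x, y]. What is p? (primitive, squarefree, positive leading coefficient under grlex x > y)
x*y + y^2 - 3*y + 3

deg p = 2. A generic line meets the curve in up to 2 points.
Against the integer gridlines: no x-intercept at any integer in the box; no y-intercept at any integer in the box.
Solving for integer coefficients yields p as stated.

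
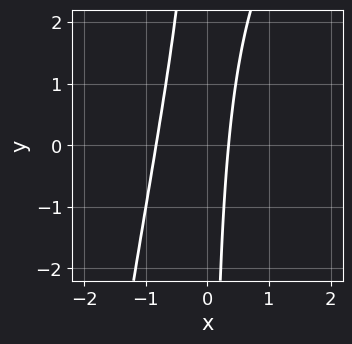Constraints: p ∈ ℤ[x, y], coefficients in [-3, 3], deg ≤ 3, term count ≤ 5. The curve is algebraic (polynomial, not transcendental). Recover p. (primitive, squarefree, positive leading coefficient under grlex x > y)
deg p = 3.
Against the integer gridlines: the curve avoids every integer y-axis point in the box.
These observations pin down the coefficients.

x^3 - 3*x^2 + x*y - 2*x + 1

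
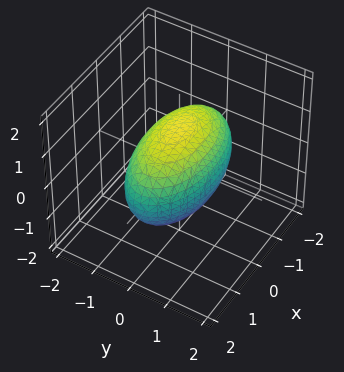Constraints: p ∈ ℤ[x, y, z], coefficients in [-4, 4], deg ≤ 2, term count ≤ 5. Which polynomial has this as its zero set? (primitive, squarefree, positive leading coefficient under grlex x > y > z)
x^2 + 3*y^2 + 2*z^2 - 3

First, the degree is 2 — a closed, bounded, convex surface; a quadric.
Next, symmetries: the y ↦ −y reflection is a symmetry, so y appears only in even powers; it's symmetric under z → −z, forcing even powers of z; the x ↦ −x reflection is a symmetry, so x appears only in even powers.
Next, reading off the gridlines: among the integer gridlines, it crosses the y-axis at y ∈ {-1, 1}.
Finally, solving for integer coefficients yields p as stated.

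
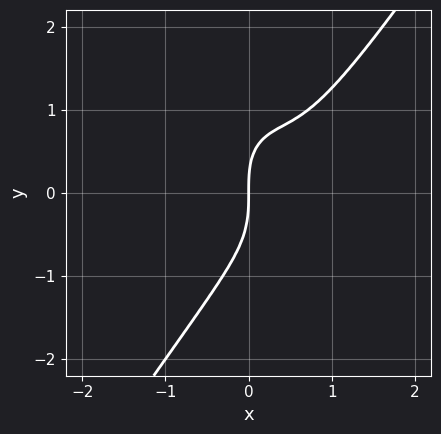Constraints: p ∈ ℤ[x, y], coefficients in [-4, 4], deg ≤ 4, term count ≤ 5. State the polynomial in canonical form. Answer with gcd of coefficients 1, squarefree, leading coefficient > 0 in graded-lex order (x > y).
(a) deg p = 3. No degree-2 curve has this shape.
(b) Checking where it meets the axes: it meets the x-axis at x = 0 (among the integer gridlines); it meets the y-axis at y = 0 (among the integer gridlines).
(c) The integer polynomial consistent with all of this is the stated p.

3*x^3 - y^3 - 3*x^2 + 2*x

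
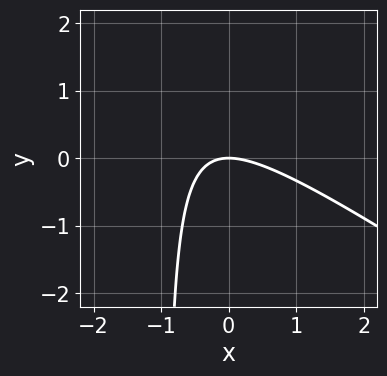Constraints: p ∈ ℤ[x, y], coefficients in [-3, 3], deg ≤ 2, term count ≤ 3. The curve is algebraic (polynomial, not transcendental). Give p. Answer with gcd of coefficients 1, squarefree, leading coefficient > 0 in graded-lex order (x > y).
2*x^2 + 3*x*y + 3*y

First, deg p = 2. A generic line meets the curve in up to 2 points.
Then, reading off the gridlines: it meets the y-axis at y = 0 (among the integer gridlines); it meets the x-axis at x = 0 (among the integer gridlines).
Finally, these observations pin down the coefficients.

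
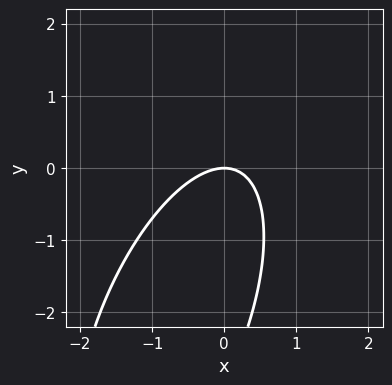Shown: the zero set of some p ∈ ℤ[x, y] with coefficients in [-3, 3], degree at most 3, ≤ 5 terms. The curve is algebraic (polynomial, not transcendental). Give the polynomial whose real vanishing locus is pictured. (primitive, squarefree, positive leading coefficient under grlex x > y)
1. Degree: a generic line meets the curve in up to 2 points, so deg p = 2.
2. From the visible intercepts: it meets the x-axis at x = 0 (among the integer gridlines); it meets the y-axis at y = 0 (among the integer gridlines).
3. Matching integer coefficients to the picture gives p.

3*x^2 - 2*x*y + y^2 + 3*y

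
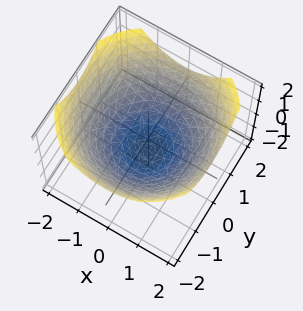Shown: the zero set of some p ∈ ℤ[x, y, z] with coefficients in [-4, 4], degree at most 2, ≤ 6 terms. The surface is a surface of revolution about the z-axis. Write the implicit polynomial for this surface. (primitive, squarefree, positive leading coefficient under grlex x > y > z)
x^2 + y^2 - 2*z - 2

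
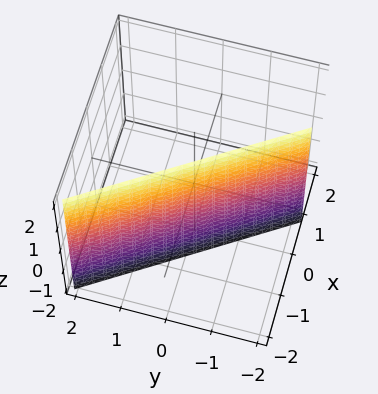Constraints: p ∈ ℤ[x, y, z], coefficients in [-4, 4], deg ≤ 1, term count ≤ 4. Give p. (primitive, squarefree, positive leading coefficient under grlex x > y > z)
1. The degree is 1 — the surface is flat (a plane).
2. Observable constraints: no z-intercept at any integer in the box; it meets the y-axis at y = -1 (among the integer gridlines).
3. Assembling these constraints gives the stated polynomial.

3*x + 2*y + 2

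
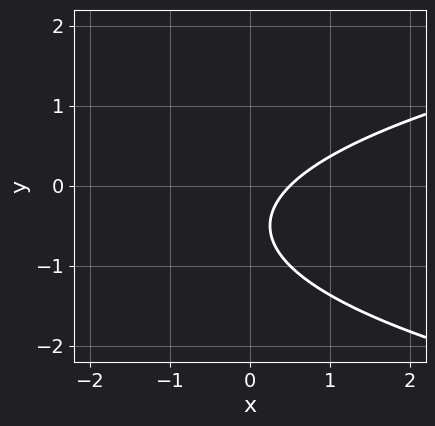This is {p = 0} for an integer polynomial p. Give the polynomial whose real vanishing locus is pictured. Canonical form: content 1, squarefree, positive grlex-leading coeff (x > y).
1. The degree is 2 — a generic line meets the curve in up to 2 points.
2. Checking where it meets the axes: the curve avoids every integer y-axis point in the box.
3. Fitting integer coefficients to these (and the overall shape) gives p.

2*y^2 - 2*x + 2*y + 1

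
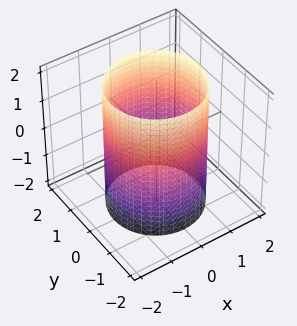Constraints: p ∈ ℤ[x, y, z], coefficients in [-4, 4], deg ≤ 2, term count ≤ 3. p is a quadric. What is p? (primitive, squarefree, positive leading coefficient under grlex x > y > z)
x^2 + y^2 - 2

First, deg p = 2.
Then, symmetries: rotational symmetry about the z-axis ⇒ p depends on x, y only through x² + y²; it's symmetric under z → −z, forcing even powers of z.
Next, from the visible intercepts: a circular section at z = 2 has radius between 1 and 2; it misses every integer gridline on the z-axis.
Finally, putting this together gives p.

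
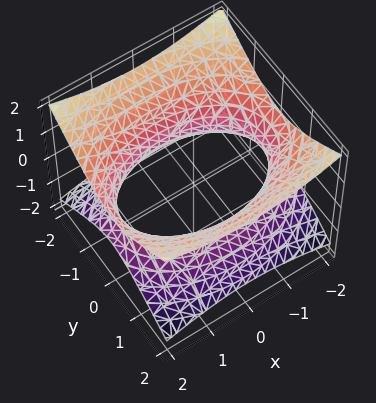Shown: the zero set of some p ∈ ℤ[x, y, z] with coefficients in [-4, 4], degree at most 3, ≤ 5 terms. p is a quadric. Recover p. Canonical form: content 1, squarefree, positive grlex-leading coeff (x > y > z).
x^2 + 2*y^2 - 3*z^2 - 3

1. deg p = 2.
2. Symmetries: the x ↦ −x reflection is a symmetry, so x appears only in even powers; the z ↦ −z reflection is a symmetry, so z appears only in even powers; the y ↦ −y reflection is a symmetry, so y appears only in even powers.
3. Checking where it meets the axes: no z-intercept at any integer in the box.
4. The integer polynomial consistent with all of this is the stated p.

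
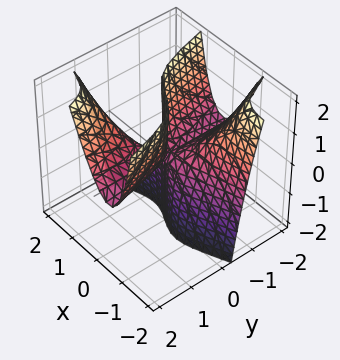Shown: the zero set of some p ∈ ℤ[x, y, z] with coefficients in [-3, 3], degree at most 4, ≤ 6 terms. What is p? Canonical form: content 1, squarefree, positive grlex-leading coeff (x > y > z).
x^3 - 3*x^2*y - x*y^2 + x*z + 2*y*z

Degree: a generic line meets the surface in up to 3 points, so deg p = 3.
Checking where it meets the axes: it crosses the x-axis at the gridline x = 0; the visible z-axis segment lies entirely on the surface.
Solving for integer coefficients yields p as stated. Check: (0, -1, 0) on the y-axis lies on the surface, and p(0, -1, 0) = 0. ✓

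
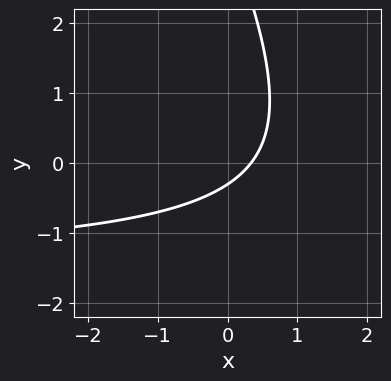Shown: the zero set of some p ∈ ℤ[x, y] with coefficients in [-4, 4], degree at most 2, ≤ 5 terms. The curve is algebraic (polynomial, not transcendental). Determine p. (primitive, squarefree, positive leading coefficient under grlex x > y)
1. deg p = 2. A generic line meets the curve in up to 2 points.
2. Matching integer coefficients to the picture gives p.

2*x*y + y^2 + 3*x - 3*y - 1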